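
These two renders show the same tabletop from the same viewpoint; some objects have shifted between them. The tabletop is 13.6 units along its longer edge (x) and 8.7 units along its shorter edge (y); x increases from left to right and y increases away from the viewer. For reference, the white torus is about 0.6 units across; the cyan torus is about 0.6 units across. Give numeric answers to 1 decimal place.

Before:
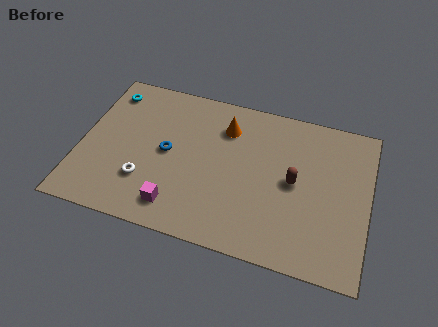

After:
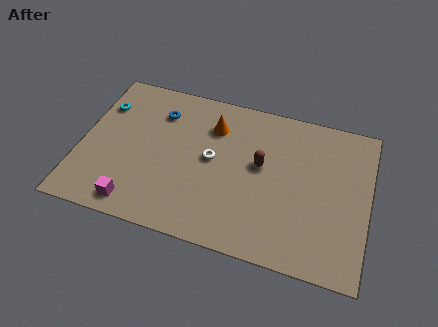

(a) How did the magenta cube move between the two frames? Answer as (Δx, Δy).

(-1.9, -0.4)

From the two frames, the magenta cube sits at roughly (4.8, 1.5) before and (2.9, 1.1) after.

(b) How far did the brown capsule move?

1.7

From (10.1, 4.4) to (8.5, 4.9), the brown capsule covered √(1.6² + 0.5²) ≈ 1.7 units.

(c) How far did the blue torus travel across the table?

2.3

The blue torus moved from about (4.1, 4.4) to (3.5, 6.6), a distance of √(0.6² + 2.2²) ≈ 2.3.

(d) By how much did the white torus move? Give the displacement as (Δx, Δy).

(3.0, 2.1)

The white torus was at about (3.2, 2.5) and moved to about (6.2, 4.6).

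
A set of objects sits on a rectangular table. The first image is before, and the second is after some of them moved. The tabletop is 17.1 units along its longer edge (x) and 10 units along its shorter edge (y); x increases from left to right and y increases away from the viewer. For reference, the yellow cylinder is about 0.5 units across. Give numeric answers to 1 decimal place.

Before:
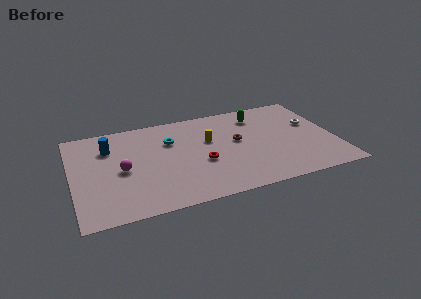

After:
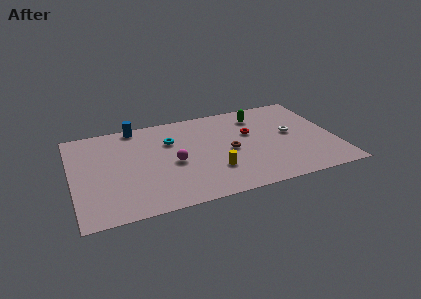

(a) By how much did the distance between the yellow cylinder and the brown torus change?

+0.3

The distance was about 1.9 in the first image and 2.2 in the second, so they moved 0.3 units further apart.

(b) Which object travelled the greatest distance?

the red torus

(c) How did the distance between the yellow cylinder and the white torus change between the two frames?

-0.9

The distance was about 6.8 in the first image and 5.9 in the second, so they moved 0.9 units closer together.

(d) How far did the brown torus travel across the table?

1.1

The brown torus moved from about (10.8, 5.6) to (10.2, 4.7), a distance of √(0.6² + 0.9²) ≈ 1.1.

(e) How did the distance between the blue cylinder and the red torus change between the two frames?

+1.2

Before: roughly 6.7 units apart; after: 7.9. That's 1.2 units further apart.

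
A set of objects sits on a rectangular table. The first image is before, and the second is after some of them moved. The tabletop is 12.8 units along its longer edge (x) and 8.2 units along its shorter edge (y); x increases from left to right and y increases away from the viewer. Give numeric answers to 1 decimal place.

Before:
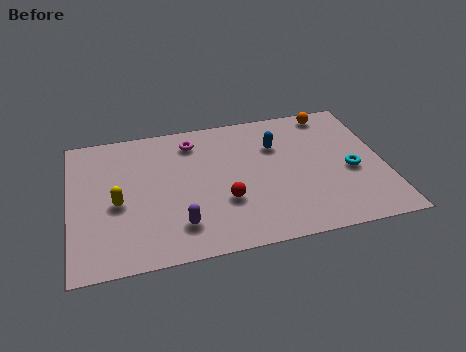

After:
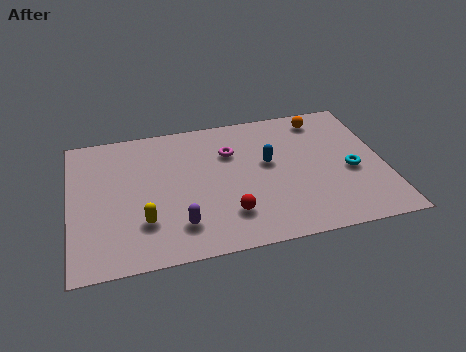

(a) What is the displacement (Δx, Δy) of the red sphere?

(0.1, -0.8)

The red sphere was at about (6.2, 2.8) and moved to about (6.3, 2.0).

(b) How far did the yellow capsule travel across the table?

1.6

The yellow capsule moved from about (1.9, 3.6) to (2.9, 2.3), a distance of √(1.0² + 1.3²) ≈ 1.6.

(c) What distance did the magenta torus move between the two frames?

1.8

From (5.1, 6.7) to (6.6, 5.7), the magenta torus covered √(1.5² + 1.0²) ≈ 1.8 units.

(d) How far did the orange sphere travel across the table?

0.5

The orange sphere moved from about (10.9, 7.3) to (10.5, 7.0), a distance of √(0.4² + 0.3²) ≈ 0.5.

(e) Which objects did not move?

the purple capsule and the cyan torus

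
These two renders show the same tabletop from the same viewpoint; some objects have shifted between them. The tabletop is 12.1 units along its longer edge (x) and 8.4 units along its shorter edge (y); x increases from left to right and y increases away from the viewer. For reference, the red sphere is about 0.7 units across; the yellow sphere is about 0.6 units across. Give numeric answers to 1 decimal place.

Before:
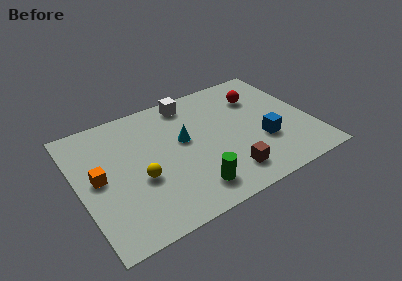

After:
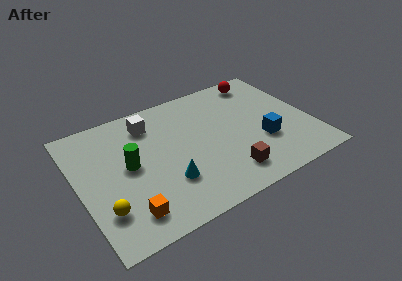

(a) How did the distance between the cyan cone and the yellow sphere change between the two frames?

+0.4

They were about 2.9 units apart before and 3.3 after — 0.4 units further apart.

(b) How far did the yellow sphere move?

2.3

From (3.0, 3.3) to (1.0, 2.2), the yellow sphere covered √(2.0² + 1.1²) ≈ 2.3 units.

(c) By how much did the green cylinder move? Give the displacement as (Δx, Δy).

(-2.8, 2.9)

The green cylinder was at about (5.4, 1.5) and moved to about (2.6, 4.4).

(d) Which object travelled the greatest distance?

the green cylinder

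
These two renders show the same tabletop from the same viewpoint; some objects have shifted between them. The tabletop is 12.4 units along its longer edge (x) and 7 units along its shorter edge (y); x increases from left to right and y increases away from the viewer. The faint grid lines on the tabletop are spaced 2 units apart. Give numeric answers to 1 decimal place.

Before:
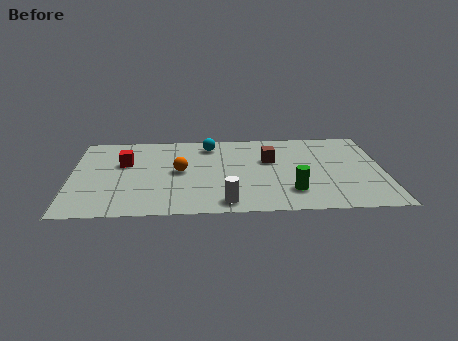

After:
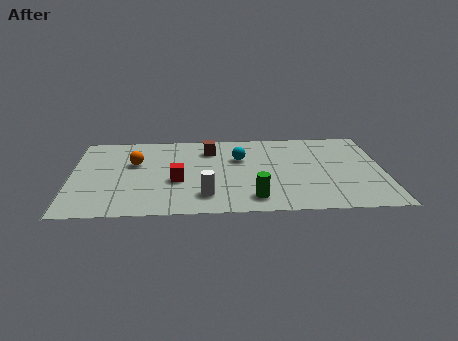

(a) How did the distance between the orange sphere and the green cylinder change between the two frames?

+0.9

They were about 4.8 units apart before and 5.7 after — 0.9 units further apart.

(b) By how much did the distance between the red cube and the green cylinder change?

-3.7

The distance was about 7.1 in the first image and 3.4 in the second, so they moved 3.7 units closer together.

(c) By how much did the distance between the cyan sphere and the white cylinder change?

-1.5

The distance was about 4.9 in the first image and 3.4 in the second, so they moved 1.5 units closer together.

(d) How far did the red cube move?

2.6

The red cube was near (2.1, 4.4) before and (4.2, 2.8) after, so it travelled √(2.1² + 1.6²) ≈ 2.6 units.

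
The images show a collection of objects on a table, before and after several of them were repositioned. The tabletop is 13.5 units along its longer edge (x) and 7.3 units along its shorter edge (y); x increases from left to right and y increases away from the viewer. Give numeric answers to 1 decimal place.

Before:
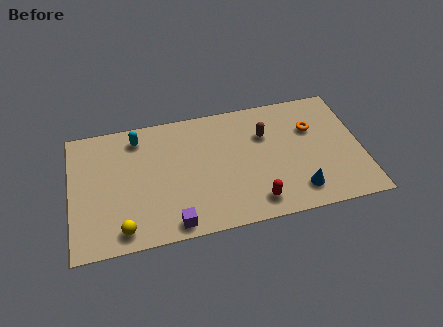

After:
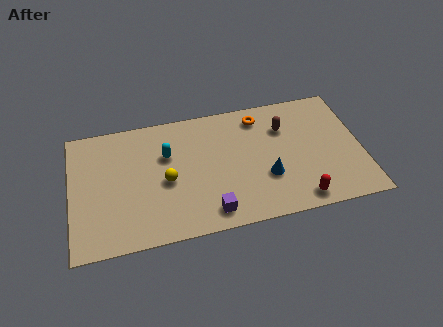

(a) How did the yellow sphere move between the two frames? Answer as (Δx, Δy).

(2.1, 2.3)

The yellow sphere started near (2.3, 1.0) and ended near (4.4, 3.3).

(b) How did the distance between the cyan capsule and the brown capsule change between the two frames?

-0.5

Before: roughly 6.0 units apart; after: 5.5. That's 0.5 units closer together.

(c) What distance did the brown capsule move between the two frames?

0.9

From (9.1, 5.0) to (10.0, 5.2), the brown capsule covered √(0.9² + 0.2²) ≈ 0.9 units.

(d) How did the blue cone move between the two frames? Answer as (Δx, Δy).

(-1.4, 1.1)

The blue cone was at about (10.4, 1.4) and moved to about (9.0, 2.5).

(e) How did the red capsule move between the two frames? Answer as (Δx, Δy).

(2.0, -0.3)

From the two frames, the red capsule sits at roughly (8.4, 1.2) before and (10.4, 0.9) after.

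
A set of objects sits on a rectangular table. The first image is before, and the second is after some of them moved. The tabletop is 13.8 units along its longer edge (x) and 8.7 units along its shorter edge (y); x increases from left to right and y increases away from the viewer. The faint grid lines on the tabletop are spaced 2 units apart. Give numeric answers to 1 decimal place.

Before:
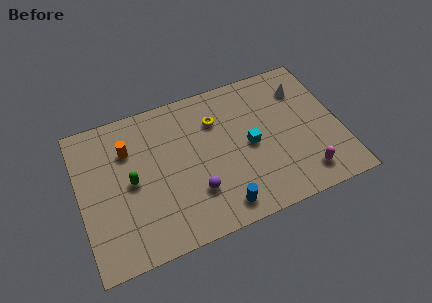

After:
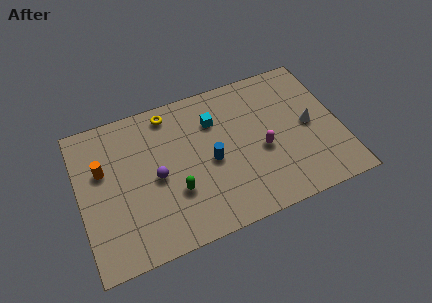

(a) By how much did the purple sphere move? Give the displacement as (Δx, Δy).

(-1.9, 1.6)

The purple sphere was at about (5.9, 2.5) and moved to about (4.0, 4.1).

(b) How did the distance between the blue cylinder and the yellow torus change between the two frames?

-1.0

Before: roughly 5.1 units apart; after: 4.1. That's 1.0 units closer together.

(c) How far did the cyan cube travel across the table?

2.7

From (9.0, 4.2) to (7.3, 6.3), the cyan cube covered √(1.7² + 2.1²) ≈ 2.7 units.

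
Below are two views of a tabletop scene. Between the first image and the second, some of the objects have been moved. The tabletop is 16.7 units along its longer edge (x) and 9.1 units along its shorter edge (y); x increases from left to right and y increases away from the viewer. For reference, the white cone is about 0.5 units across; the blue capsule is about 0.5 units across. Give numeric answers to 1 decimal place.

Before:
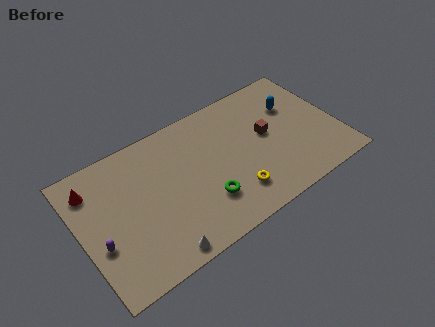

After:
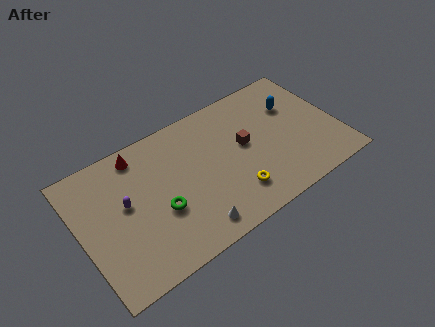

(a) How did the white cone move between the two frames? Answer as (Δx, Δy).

(2.2, 0.4)

From the two frames, the white cone sits at roughly (4.4, 0.9) before and (6.6, 1.3) after.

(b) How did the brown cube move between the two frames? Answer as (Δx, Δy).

(-1.5, 0.0)

The brown cube was at about (12.2, 5.0) and moved to about (10.7, 5.0).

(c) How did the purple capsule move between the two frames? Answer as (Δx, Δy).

(1.9, 1.7)

From the two frames, the purple capsule sits at roughly (1.0, 3.4) before and (2.9, 5.1) after.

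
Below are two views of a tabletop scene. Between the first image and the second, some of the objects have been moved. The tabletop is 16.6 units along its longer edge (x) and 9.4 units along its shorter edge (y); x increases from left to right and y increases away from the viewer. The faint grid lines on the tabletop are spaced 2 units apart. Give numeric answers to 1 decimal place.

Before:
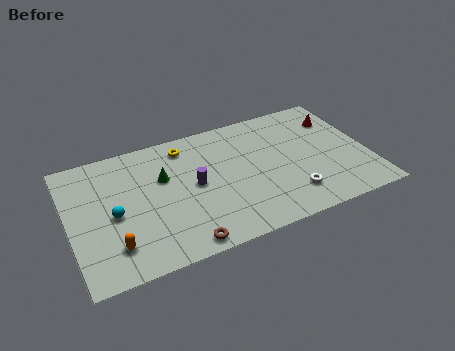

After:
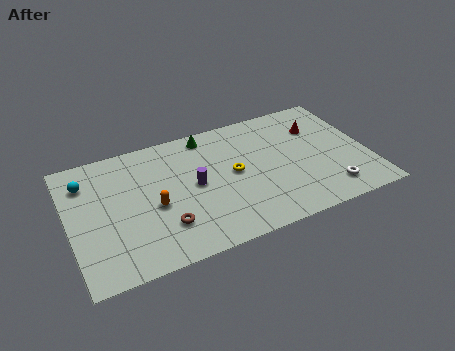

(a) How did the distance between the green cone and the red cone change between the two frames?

-3.7

The distance was about 10.0 in the first image and 6.3 in the second, so they moved 3.7 units closer together.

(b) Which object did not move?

the purple cylinder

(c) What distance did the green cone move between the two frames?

3.5

From (5.3, 6.0) to (8.0, 8.3), the green cone covered √(2.7² + 2.3²) ≈ 3.5 units.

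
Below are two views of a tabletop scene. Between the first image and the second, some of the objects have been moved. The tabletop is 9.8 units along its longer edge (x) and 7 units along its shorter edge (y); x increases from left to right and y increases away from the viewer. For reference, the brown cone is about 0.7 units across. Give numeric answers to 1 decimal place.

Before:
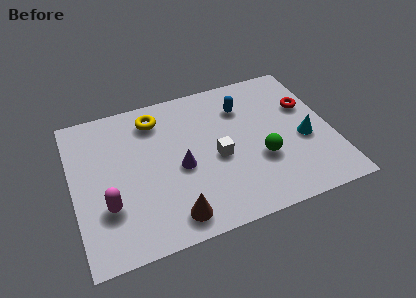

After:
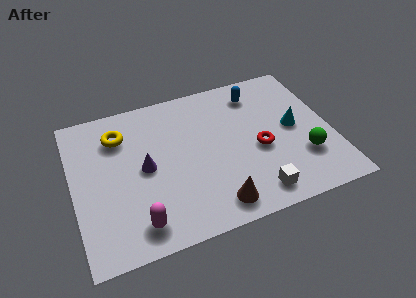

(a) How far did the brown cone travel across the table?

1.6

The brown cone moved from about (3.5, 1.0) to (5.1, 1.0), a distance of √(1.6² + 0.0²) ≈ 1.6.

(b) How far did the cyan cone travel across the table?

0.8

The cyan cone moved from about (8.7, 2.9) to (8.4, 3.6), a distance of √(0.3² + 0.7²) ≈ 0.8.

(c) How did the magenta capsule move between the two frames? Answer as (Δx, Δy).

(1.0, -1.1)

The magenta capsule started near (1.2, 2.2) and ended near (2.2, 1.1).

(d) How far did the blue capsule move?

0.8

From (6.6, 5.2) to (7.2, 5.7), the blue capsule covered √(0.6² + 0.5²) ≈ 0.8 units.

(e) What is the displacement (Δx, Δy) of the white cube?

(1.2, -2.1)

The white cube started near (5.4, 3.1) and ended near (6.6, 1.0).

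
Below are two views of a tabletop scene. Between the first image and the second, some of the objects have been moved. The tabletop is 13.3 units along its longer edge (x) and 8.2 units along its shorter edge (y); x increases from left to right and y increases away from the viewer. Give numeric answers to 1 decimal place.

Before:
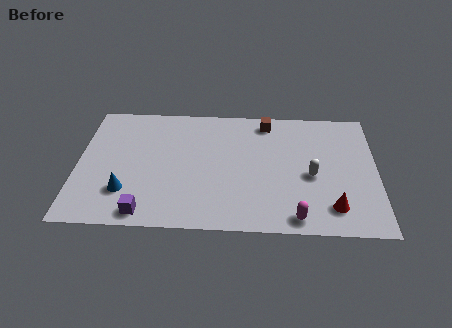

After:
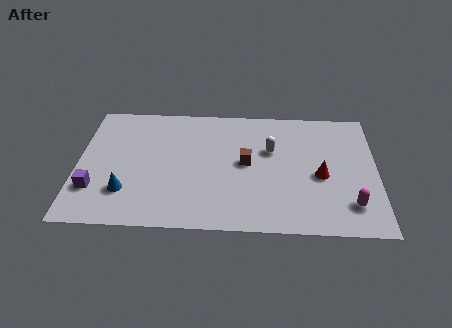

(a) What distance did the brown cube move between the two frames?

2.9

From (8.4, 7.1) to (7.5, 4.3), the brown cube covered √(0.9² + 2.8²) ≈ 2.9 units.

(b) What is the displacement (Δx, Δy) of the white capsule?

(-1.8, 1.6)

The white capsule was at about (10.4, 3.6) and moved to about (8.6, 5.2).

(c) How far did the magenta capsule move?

2.6

The magenta capsule moved from about (9.7, 0.9) to (12.1, 1.8), a distance of √(2.4² + 0.9²) ≈ 2.6.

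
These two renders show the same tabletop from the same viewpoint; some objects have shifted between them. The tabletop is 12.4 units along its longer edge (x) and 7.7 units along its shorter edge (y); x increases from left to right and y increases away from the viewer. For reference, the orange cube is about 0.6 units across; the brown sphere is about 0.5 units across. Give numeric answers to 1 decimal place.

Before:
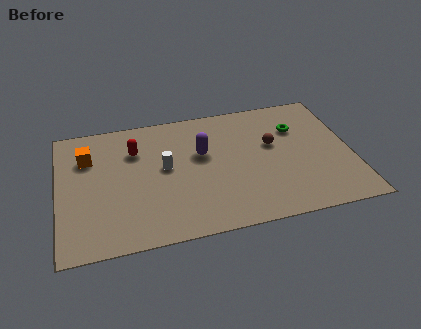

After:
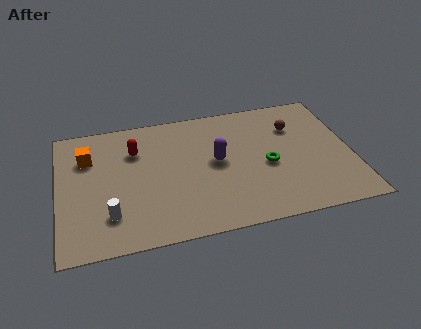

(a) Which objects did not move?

the red capsule and the orange cube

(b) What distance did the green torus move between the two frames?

2.4

The green torus moved from about (10.2, 5.4) to (8.8, 3.4), a distance of √(1.4² + 2.0²) ≈ 2.4.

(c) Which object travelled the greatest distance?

the white cylinder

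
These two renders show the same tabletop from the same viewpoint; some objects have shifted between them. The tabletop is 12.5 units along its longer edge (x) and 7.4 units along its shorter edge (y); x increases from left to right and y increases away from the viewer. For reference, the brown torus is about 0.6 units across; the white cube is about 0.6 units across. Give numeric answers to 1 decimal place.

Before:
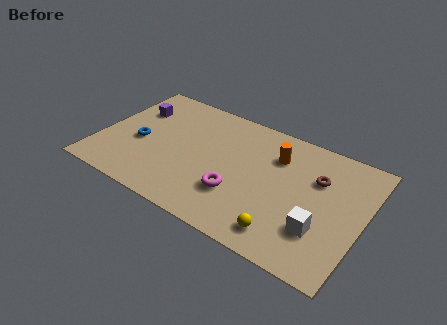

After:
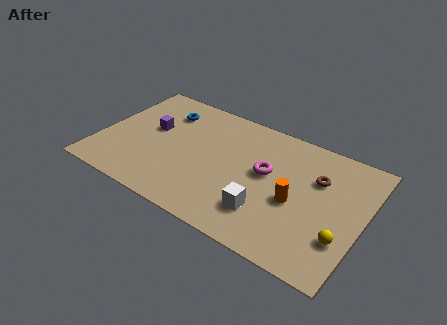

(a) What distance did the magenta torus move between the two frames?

2.2

From (6.8, 2.3) to (7.9, 4.2), the magenta torus covered √(1.1² + 1.9²) ≈ 2.2 units.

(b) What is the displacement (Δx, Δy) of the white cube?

(-2.5, -0.3)

The white cube was at about (10.7, 2.2) and moved to about (8.2, 1.9).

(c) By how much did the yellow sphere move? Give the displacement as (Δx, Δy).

(2.5, 1.0)

The yellow sphere started near (9.2, 1.2) and ended near (11.7, 2.2).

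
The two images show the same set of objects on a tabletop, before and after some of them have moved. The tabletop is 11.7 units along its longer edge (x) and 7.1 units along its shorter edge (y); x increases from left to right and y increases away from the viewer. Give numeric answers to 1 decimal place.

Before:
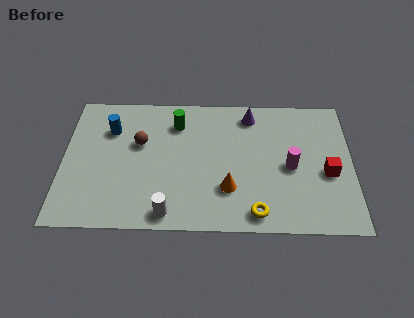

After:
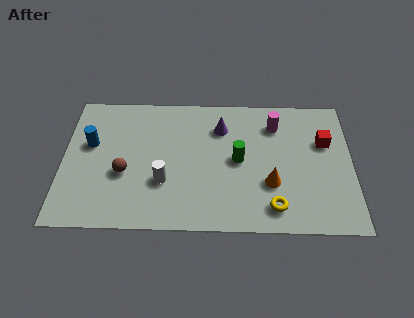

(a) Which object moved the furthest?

the green cylinder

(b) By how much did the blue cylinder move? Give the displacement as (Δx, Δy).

(-0.8, -0.8)

The blue cylinder started near (1.9, 5.1) and ended near (1.1, 4.3).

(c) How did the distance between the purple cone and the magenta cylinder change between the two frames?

-0.9

Before: roughly 3.1 units apart; after: 2.2. That's 0.9 units closer together.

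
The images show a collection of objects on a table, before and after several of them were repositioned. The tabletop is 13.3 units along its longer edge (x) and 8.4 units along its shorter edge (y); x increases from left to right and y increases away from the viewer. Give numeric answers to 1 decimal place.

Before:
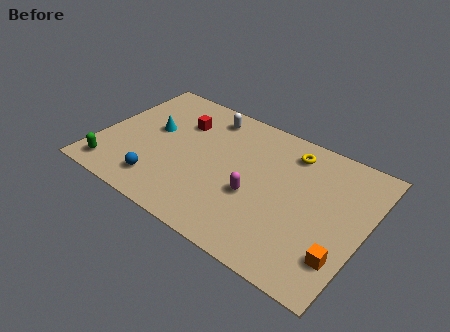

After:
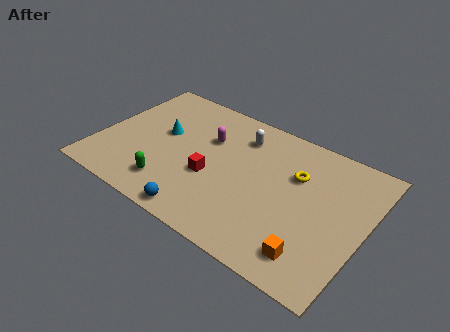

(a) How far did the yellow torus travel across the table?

1.4

From (9.2, 6.9) to (9.7, 5.6), the yellow torus covered √(0.5² + 1.3²) ≈ 1.4 units.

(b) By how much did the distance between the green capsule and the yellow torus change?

-3.0

They were about 9.9 units apart before and 6.9 after — 3.0 units closer together.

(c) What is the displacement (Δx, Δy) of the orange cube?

(-1.3, -0.6)

From the two frames, the orange cube sits at roughly (12.5, 2.1) before and (11.2, 1.5) after.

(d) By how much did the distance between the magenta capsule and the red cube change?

-2.7

The distance was about 5.1 in the first image and 2.4 in the second, so they moved 2.7 units closer together.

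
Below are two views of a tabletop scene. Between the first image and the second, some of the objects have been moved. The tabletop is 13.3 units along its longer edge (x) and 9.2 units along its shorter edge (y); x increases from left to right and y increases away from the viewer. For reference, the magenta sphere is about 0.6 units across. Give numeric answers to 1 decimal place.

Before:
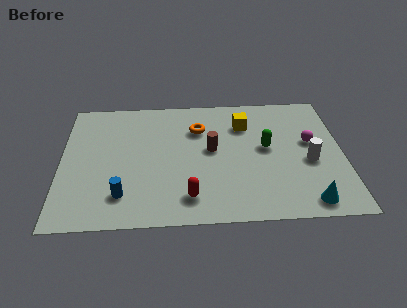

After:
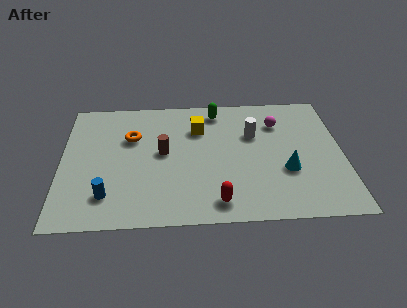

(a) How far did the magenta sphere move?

2.1

The magenta sphere was near (11.8, 5.3) before and (10.3, 6.8) after, so it travelled √(1.5² + 1.5²) ≈ 2.1 units.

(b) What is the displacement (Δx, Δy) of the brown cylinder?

(-2.3, -0.1)

The brown cylinder was at about (7.1, 5.0) and moved to about (4.8, 4.9).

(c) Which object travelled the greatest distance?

the green capsule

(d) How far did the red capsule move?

1.4

The red capsule was near (6.0, 1.7) before and (7.3, 1.3) after, so it travelled √(1.3² + 0.4²) ≈ 1.4 units.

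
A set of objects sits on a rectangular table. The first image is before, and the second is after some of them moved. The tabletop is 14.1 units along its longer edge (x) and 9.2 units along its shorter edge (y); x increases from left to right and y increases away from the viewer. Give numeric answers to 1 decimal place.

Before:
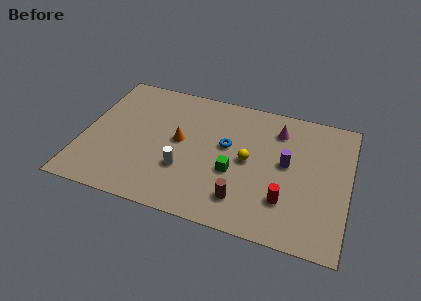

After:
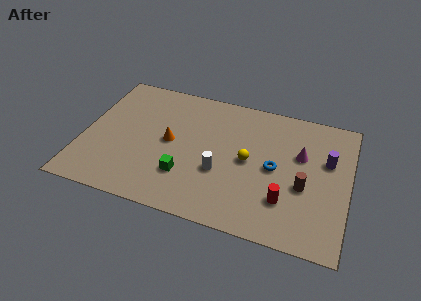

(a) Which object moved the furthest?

the brown cylinder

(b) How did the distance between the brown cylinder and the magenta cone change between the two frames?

-3.4

They were about 5.5 units apart before and 2.1 after — 3.4 units closer together.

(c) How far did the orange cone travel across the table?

0.5

The orange cone moved from about (5.1, 4.9) to (4.6, 4.7), a distance of √(0.5² + 0.2²) ≈ 0.5.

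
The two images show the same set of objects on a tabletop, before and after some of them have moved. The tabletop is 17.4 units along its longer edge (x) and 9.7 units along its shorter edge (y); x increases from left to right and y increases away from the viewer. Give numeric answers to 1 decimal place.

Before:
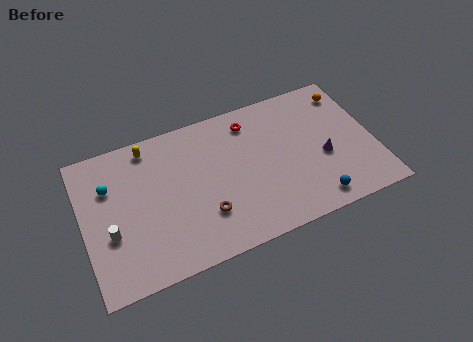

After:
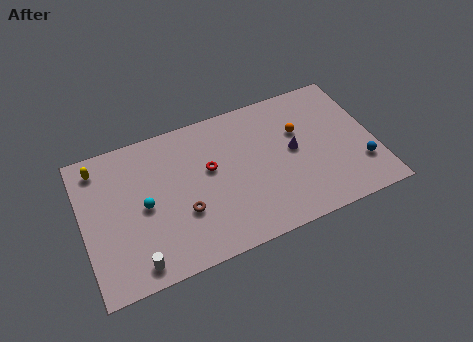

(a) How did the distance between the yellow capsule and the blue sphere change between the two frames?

+4.5

Before: roughly 11.7 units apart; after: 16.2. That's 4.5 units further apart.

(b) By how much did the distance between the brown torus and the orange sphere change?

-2.8

The distance was about 10.7 in the first image and 7.9 in the second, so they moved 2.8 units closer together.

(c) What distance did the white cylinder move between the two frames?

2.7

The white cylinder moved from about (1.5, 3.6) to (2.8, 1.2), a distance of √(1.3² + 2.4²) ≈ 2.7.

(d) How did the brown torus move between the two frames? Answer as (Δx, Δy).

(-1.2, 0.6)

The brown torus started near (7.0, 2.8) and ended near (5.8, 3.4).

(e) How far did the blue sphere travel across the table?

3.3

From (13.4, 1.3) to (16.4, 2.7), the blue sphere covered √(3.0² + 1.4²) ≈ 3.3 units.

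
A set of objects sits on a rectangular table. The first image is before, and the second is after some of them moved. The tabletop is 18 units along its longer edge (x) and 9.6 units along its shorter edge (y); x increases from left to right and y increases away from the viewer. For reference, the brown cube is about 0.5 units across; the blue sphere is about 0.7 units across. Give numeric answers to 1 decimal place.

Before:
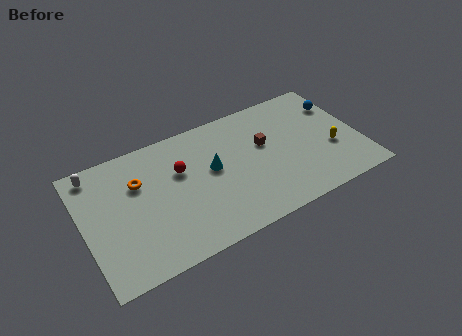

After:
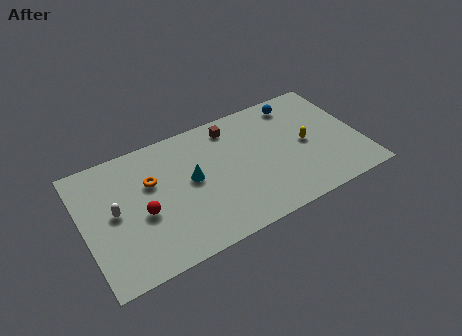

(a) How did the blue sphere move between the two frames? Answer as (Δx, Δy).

(-2.7, 1.2)

The blue sphere started near (17.1, 7.0) and ended near (14.4, 8.2).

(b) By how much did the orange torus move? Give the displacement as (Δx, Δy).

(0.8, -0.3)

The orange torus started near (3.7, 6.5) and ended near (4.5, 6.2).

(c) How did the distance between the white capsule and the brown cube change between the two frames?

-2.5

The distance was about 11.1 in the first image and 8.6 in the second, so they moved 2.5 units closer together.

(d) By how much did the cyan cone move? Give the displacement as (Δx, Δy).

(-1.4, -0.2)

From the two frames, the cyan cone sits at roughly (8.4, 5.4) before and (7.0, 5.2) after.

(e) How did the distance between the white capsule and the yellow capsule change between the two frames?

-3.2

They were about 15.7 units apart before and 12.5 after — 3.2 units closer together.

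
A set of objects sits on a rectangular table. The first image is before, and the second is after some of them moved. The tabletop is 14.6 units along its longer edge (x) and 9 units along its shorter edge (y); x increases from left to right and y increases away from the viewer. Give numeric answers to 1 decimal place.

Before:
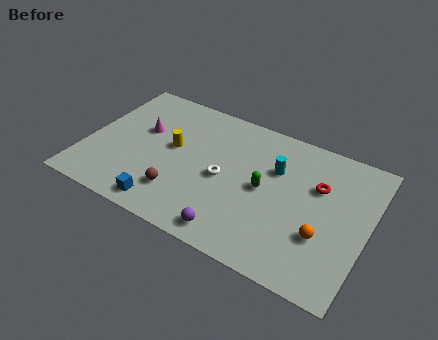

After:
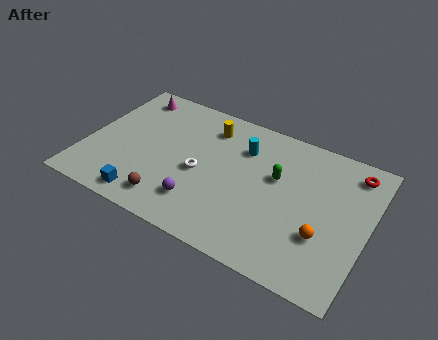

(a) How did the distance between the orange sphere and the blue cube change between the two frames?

+1.0

They were about 8.1 units apart before and 9.1 after — 1.0 units further apart.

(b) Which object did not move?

the orange sphere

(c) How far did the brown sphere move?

0.8

The brown sphere was near (5.2, 2.2) before and (4.8, 1.5) after, so it travelled √(0.4² + 0.7²) ≈ 0.8 units.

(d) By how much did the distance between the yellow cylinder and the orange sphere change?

-0.6

Before: roughly 8.3 units apart; after: 7.7. That's 0.6 units closer together.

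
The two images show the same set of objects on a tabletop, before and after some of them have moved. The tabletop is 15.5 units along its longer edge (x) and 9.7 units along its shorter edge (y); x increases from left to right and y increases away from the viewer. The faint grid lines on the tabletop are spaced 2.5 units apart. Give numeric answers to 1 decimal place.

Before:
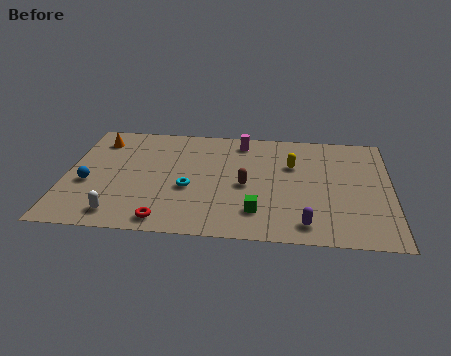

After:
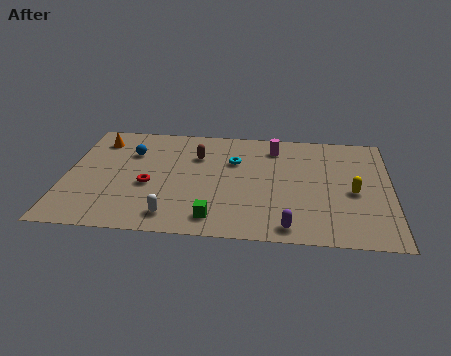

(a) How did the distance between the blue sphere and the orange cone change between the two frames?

-2.0

They were about 3.9 units apart before and 1.9 after — 2.0 units closer together.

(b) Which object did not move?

the orange cone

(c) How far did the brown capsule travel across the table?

3.4

The brown capsule moved from about (8.6, 4.4) to (6.2, 6.8), a distance of √(2.4² + 2.4²) ≈ 3.4.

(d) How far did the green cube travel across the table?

2.1

The green cube moved from about (9.2, 2.2) to (7.2, 1.5), a distance of √(2.0² + 0.7²) ≈ 2.1.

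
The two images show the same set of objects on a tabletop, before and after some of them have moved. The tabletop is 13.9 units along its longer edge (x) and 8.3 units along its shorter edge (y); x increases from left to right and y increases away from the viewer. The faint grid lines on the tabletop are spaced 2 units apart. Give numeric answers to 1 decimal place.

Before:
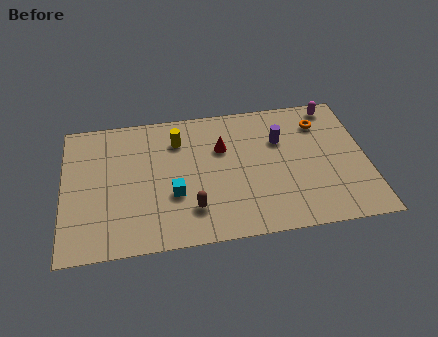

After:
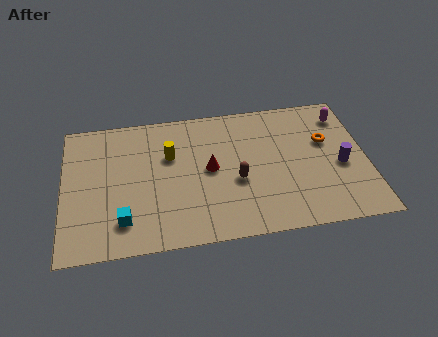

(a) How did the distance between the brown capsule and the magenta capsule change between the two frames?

-2.6

Before: roughly 8.7 units apart; after: 6.1. That's 2.6 units closer together.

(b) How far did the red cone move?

1.3

The red cone was near (7.3, 5.5) before and (6.7, 4.3) after, so it travelled √(0.6² + 1.2²) ≈ 1.3 units.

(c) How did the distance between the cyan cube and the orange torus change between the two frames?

+2.3

The distance was about 7.7 in the first image and 10.0 in the second, so they moved 2.3 units further apart.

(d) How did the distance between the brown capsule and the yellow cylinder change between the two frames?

-0.7

They were about 4.3 units apart before and 3.6 after — 0.7 units closer together.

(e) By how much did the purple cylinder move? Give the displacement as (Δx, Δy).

(2.7, -2.0)

The purple cylinder started near (10.0, 5.6) and ended near (12.7, 3.6).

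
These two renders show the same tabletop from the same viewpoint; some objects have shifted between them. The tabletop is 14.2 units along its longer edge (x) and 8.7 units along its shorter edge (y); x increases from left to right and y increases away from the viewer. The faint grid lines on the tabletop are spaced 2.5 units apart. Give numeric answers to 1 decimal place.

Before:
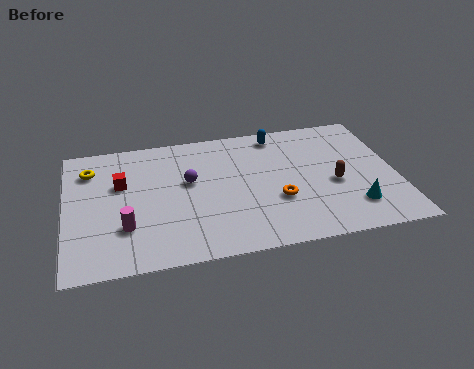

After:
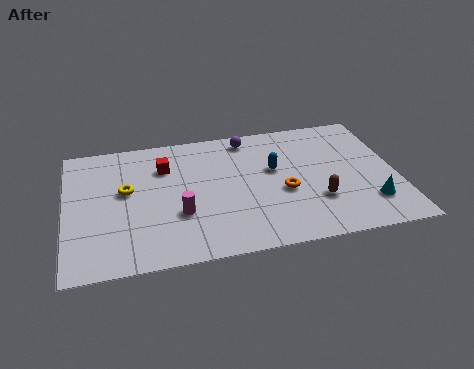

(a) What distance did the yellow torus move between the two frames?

2.3

From (1.1, 6.7) to (2.6, 5.0), the yellow torus covered √(1.5² + 1.7²) ≈ 2.3 units.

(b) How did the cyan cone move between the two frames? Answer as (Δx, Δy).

(0.7, 0.1)

The cyan cone started near (12.2, 2.0) and ended near (12.9, 2.1).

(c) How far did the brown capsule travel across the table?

1.3

The brown capsule moved from about (11.5, 3.7) to (10.7, 2.7), a distance of √(0.8² + 1.0²) ≈ 1.3.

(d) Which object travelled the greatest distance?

the purple sphere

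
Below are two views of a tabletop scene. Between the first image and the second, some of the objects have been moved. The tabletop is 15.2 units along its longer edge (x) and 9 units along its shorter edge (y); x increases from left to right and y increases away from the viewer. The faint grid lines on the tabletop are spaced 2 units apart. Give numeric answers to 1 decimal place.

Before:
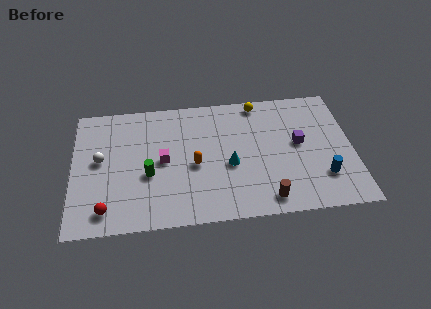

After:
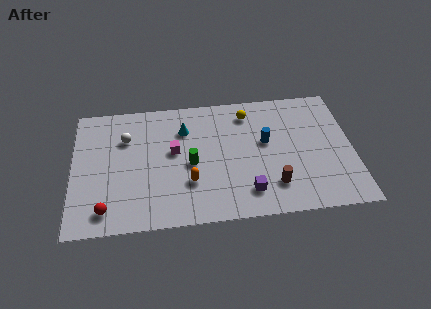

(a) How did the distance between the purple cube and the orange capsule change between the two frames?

-2.5

They were about 5.8 units apart before and 3.3 after — 2.5 units closer together.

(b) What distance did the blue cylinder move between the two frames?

4.1

From (13.5, 2.4) to (10.5, 5.2), the blue cylinder covered √(3.0² + 2.8²) ≈ 4.1 units.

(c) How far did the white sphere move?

2.0

The white sphere moved from about (1.5, 4.9) to (2.9, 6.3), a distance of √(1.4² + 1.4²) ≈ 2.0.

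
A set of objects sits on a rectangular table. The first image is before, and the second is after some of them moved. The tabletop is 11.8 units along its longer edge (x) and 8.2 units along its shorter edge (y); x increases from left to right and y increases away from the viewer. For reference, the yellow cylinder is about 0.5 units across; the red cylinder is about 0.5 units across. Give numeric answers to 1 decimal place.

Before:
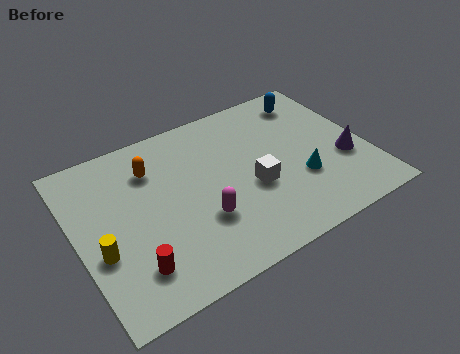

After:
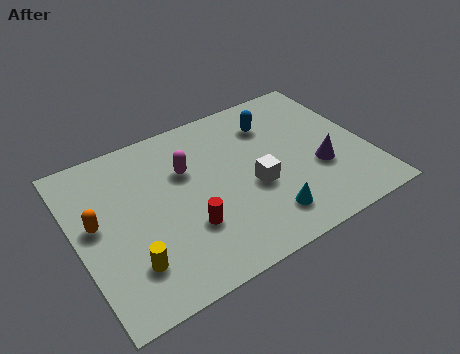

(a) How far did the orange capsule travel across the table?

3.0

The orange capsule moved from about (3.3, 6.1) to (0.8, 4.5), a distance of √(2.5² + 1.6²) ≈ 3.0.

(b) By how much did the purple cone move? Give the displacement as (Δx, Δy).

(-1.1, 0.0)

From the two frames, the purple cone sits at roughly (10.8, 3.0) before and (9.7, 3.0) after.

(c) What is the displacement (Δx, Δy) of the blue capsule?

(-1.8, -0.6)

From the two frames, the blue capsule sits at roughly (10.1, 6.8) before and (8.3, 6.2) after.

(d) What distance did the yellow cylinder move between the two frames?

1.5

From (0.8, 3.1) to (1.8, 2.0), the yellow cylinder covered √(1.0² + 1.1²) ≈ 1.5 units.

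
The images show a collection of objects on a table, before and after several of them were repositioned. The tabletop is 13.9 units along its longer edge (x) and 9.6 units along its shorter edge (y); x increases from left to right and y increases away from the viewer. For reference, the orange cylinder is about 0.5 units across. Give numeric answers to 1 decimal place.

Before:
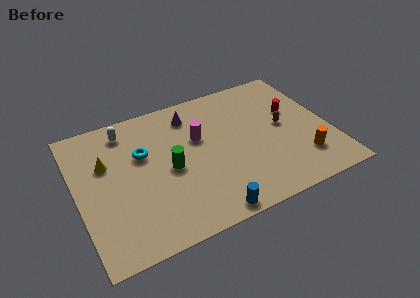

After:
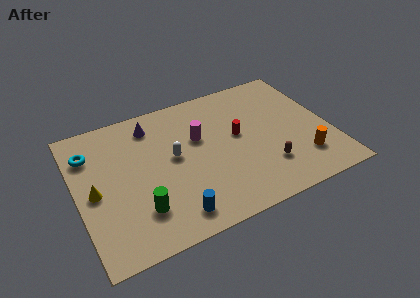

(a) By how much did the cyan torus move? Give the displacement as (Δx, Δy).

(-2.8, 1.1)

From the two frames, the cyan torus sits at roughly (3.7, 6.1) before and (0.9, 7.2) after.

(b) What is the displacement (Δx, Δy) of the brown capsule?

(-1.3, -2.5)

From the two frames, the brown capsule sits at roughly (11.4, 5.0) before and (10.1, 2.5) after.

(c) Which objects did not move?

the magenta cylinder and the orange cylinder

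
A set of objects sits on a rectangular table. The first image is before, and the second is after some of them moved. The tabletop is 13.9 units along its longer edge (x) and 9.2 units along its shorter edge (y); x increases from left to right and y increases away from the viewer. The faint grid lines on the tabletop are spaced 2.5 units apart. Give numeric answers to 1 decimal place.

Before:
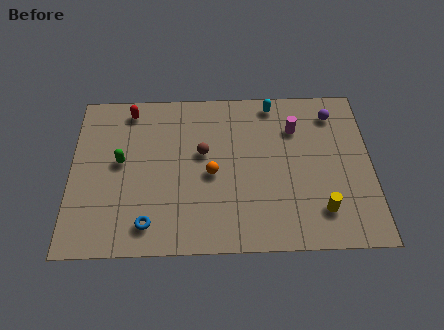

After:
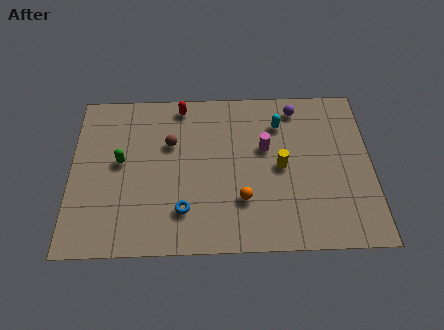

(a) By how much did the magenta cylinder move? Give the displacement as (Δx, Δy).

(-1.4, -1.1)

The magenta cylinder started near (10.4, 6.7) and ended near (9.0, 5.6).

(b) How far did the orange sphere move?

2.1

From (6.5, 4.2) to (7.9, 2.7), the orange sphere covered √(1.4² + 1.5²) ≈ 2.1 units.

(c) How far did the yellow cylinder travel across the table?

3.1

From (11.5, 2.0) to (9.7, 4.5), the yellow cylinder covered √(1.8² + 2.5²) ≈ 3.1 units.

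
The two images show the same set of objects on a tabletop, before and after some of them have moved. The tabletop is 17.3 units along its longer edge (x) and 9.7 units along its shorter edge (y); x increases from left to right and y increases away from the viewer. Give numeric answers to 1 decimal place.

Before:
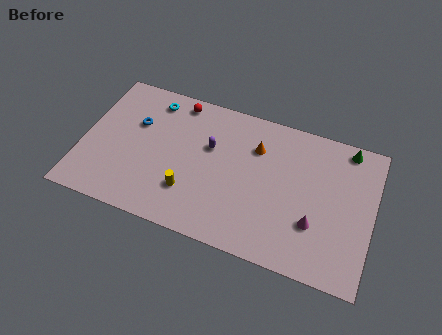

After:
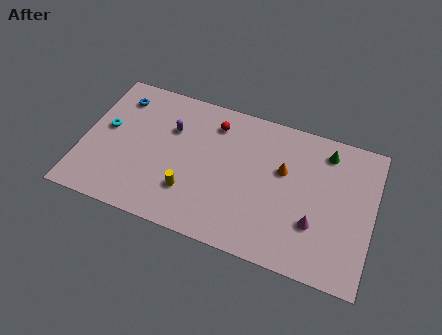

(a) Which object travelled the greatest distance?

the cyan torus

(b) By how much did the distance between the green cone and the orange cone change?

-2.4

The distance was about 5.6 in the first image and 3.2 in the second, so they moved 2.4 units closer together.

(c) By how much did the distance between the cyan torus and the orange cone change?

+4.1

They were about 6.5 units apart before and 10.6 after — 4.1 units further apart.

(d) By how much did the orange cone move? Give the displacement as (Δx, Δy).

(1.7, -1.0)

The orange cone started near (10.2, 7.0) and ended near (11.9, 6.0).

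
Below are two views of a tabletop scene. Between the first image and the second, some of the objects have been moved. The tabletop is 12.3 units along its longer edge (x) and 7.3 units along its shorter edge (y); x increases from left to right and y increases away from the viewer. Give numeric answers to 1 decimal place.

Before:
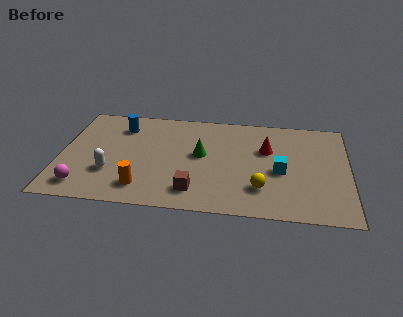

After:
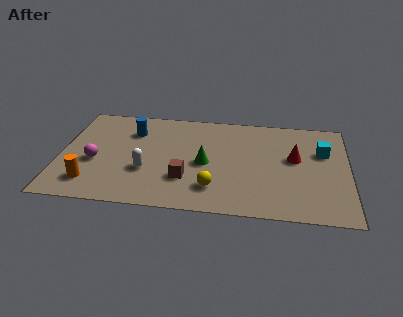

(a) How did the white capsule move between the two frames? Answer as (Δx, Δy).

(1.5, 0.3)

From the two frames, the white capsule sits at roughly (2.2, 2.3) before and (3.7, 2.6) after.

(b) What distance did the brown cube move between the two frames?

0.9

The brown cube was near (5.8, 1.4) before and (5.4, 2.2) after, so it travelled √(0.4² + 0.8²) ≈ 0.9 units.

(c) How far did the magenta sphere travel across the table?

1.8

The magenta sphere moved from about (1.1, 1.2) to (1.5, 3.0), a distance of √(0.4² + 1.8²) ≈ 1.8.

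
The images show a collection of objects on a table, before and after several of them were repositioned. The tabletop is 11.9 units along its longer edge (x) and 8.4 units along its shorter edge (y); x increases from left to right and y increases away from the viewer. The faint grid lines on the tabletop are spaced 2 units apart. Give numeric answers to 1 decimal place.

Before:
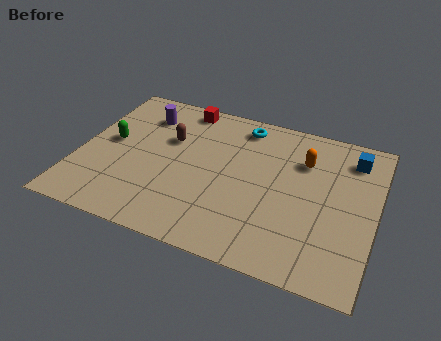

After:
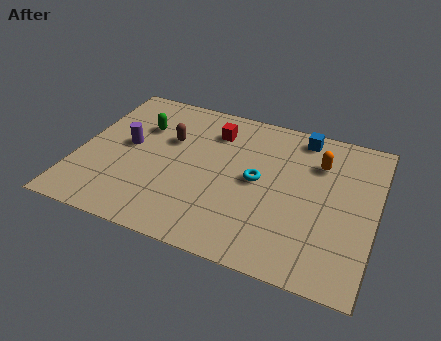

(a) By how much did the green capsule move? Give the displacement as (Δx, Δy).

(1.1, 1.3)

The green capsule was at about (1.2, 4.5) and moved to about (2.3, 5.8).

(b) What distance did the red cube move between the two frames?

1.7

The red cube was near (3.8, 7.5) before and (5.2, 6.5) after, so it travelled √(1.4² + 1.0²) ≈ 1.7 units.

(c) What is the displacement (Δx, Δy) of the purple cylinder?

(-0.4, -2.0)

From the two frames, the purple cylinder sits at roughly (2.3, 6.5) before and (1.9, 4.5) after.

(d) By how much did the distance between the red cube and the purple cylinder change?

+2.1

The distance was about 1.8 in the first image and 3.9 in the second, so they moved 2.1 units further apart.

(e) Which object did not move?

the brown capsule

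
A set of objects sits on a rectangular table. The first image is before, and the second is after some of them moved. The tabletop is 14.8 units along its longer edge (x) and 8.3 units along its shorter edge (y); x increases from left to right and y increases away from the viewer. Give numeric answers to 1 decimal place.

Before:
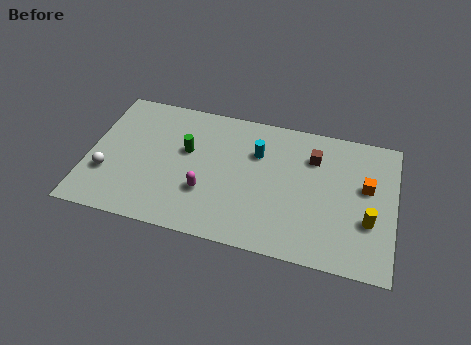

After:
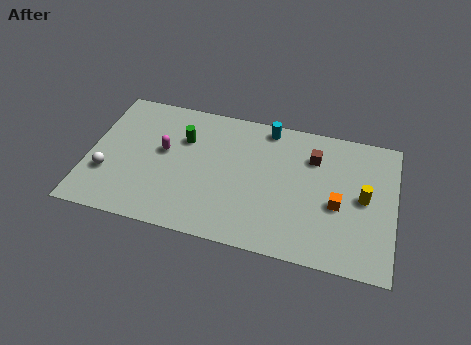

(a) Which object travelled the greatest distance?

the magenta capsule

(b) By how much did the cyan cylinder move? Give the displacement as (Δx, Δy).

(0.4, 1.7)

From the two frames, the cyan cylinder sits at roughly (8.1, 5.7) before and (8.5, 7.4) after.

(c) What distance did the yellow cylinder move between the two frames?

1.3

The yellow cylinder was near (13.6, 2.9) before and (13.3, 4.2) after, so it travelled √(0.3² + 1.3²) ≈ 1.3 units.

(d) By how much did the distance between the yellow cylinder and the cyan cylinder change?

-0.4

The distance was about 6.2 in the first image and 5.8 in the second, so they moved 0.4 units closer together.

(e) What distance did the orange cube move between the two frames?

1.9

The orange cube was near (13.4, 4.9) before and (12.1, 3.5) after, so it travelled √(1.3² + 1.4²) ≈ 1.9 units.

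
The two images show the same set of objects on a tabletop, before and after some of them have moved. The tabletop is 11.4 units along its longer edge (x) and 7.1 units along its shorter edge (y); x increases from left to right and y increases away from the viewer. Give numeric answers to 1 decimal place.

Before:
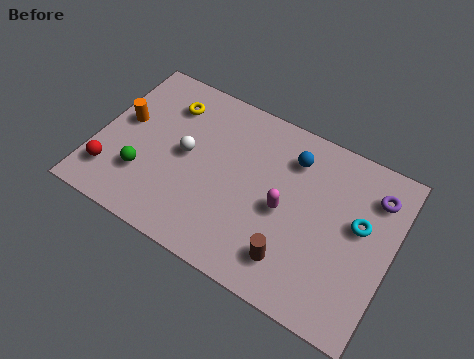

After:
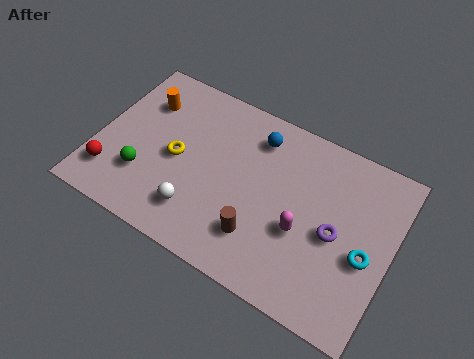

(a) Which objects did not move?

the red sphere and the green sphere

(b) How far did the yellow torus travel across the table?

2.2

The yellow torus moved from about (2.4, 5.5) to (3.1, 3.4), a distance of √(0.7² + 2.1²) ≈ 2.2.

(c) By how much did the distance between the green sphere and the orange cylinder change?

+0.9

The distance was about 2.2 in the first image and 3.1 in the second, so they moved 0.9 units further apart.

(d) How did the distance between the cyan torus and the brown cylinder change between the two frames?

+0.7

They were about 3.4 units apart before and 4.1 after — 0.7 units further apart.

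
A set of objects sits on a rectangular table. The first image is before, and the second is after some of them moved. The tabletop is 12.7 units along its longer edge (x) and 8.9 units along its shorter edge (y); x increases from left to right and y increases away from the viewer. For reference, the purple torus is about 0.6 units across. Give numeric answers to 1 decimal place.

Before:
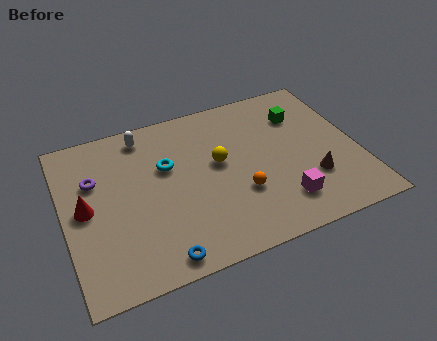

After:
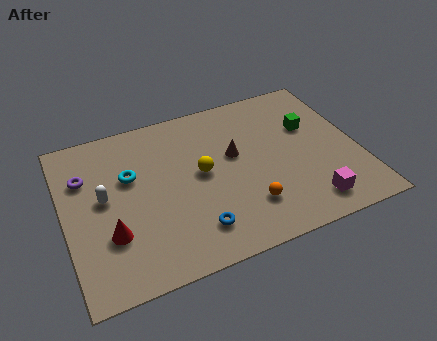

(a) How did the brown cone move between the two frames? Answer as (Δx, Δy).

(-3.1, 2.5)

The brown cone started near (10.5, 2.7) and ended near (7.4, 5.2).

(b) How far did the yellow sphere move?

0.9

The yellow sphere was near (6.7, 5.0) before and (5.9, 4.7) after, so it travelled √(0.8² + 0.3²) ≈ 0.9 units.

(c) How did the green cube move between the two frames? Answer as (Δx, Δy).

(0.3, -0.8)

The green cube started near (10.5, 6.5) and ended near (10.8, 5.7).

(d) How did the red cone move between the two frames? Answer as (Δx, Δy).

(0.9, -1.7)

The red cone started near (0.9, 4.5) and ended near (1.8, 2.8).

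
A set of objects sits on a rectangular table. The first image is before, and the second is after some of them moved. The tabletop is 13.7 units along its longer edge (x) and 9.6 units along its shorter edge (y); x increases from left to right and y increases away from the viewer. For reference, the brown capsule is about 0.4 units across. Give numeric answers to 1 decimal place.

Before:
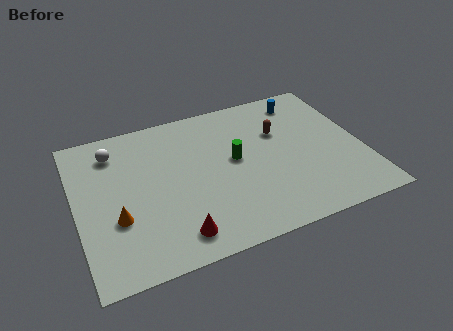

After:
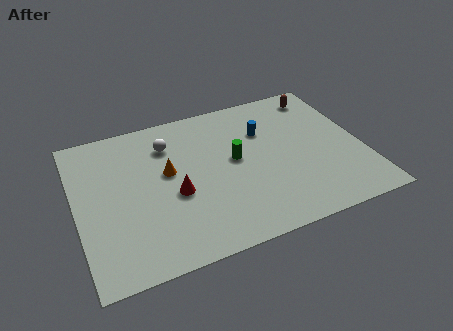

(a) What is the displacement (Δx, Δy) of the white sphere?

(2.6, -0.4)

The white sphere started near (2.0, 7.7) and ended near (4.6, 7.3).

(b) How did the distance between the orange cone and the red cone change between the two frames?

-1.7

Before: roughly 3.2 units apart; after: 1.5. That's 1.7 units closer together.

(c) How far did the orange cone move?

3.3

The orange cone was near (1.8, 3.4) before and (4.4, 5.5) after, so it travelled √(2.6² + 2.1²) ≈ 3.3 units.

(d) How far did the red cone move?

2.5

The red cone moved from about (4.4, 1.5) to (4.6, 4.0), a distance of √(0.2² + 2.5²) ≈ 2.5.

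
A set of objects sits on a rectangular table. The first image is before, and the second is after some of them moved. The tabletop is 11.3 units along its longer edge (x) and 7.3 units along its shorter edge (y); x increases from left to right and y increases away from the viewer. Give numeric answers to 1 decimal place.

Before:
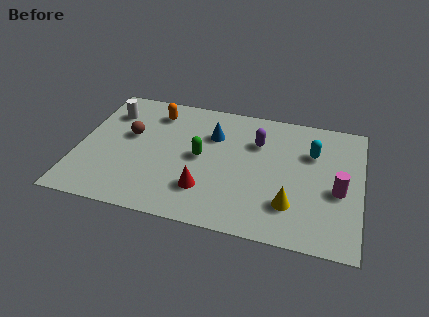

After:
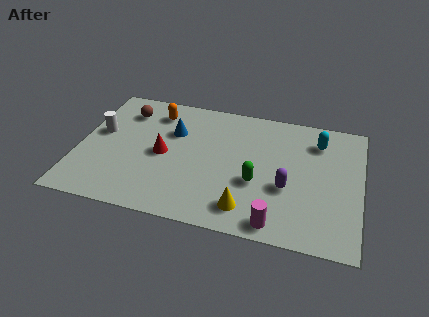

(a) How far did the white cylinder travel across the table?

1.3

From (1.1, 5.5) to (0.8, 4.2), the white cylinder covered √(0.3² + 1.3²) ≈ 1.3 units.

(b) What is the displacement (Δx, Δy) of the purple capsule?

(1.3, -2.3)

From the two frames, the purple capsule sits at roughly (7.1, 5.1) before and (8.4, 2.8) after.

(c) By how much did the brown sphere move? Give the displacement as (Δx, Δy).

(-0.3, 1.4)

The brown sphere was at about (2.0, 4.3) and moved to about (1.7, 5.7).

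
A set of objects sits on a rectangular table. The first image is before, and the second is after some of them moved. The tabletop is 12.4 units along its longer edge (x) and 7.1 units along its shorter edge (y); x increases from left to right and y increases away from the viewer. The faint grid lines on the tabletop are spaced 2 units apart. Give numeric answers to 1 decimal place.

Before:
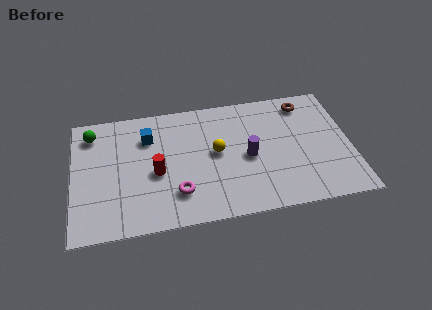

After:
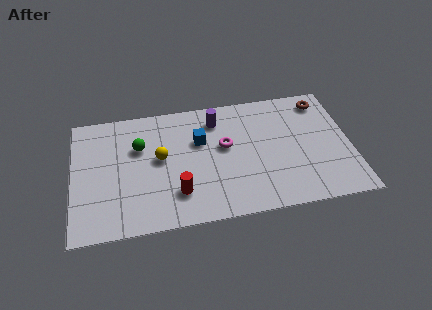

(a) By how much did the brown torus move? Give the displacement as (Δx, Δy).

(0.8, 0.0)

The brown torus started near (10.5, 6.0) and ended near (11.3, 6.0).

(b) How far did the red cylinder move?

1.6

From (3.7, 3.1) to (4.6, 1.8), the red cylinder covered √(0.9² + 1.3²) ≈ 1.6 units.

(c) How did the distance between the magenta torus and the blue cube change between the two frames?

-2.4

Before: roughly 3.6 units apart; after: 1.2. That's 2.4 units closer together.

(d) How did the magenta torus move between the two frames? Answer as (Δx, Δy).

(2.2, 2.3)

From the two frames, the magenta torus sits at roughly (4.6, 1.8) before and (6.8, 4.1) after.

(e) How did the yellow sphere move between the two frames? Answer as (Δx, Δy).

(-2.5, 0.1)

The yellow sphere was at about (6.4, 3.8) and moved to about (3.9, 3.9).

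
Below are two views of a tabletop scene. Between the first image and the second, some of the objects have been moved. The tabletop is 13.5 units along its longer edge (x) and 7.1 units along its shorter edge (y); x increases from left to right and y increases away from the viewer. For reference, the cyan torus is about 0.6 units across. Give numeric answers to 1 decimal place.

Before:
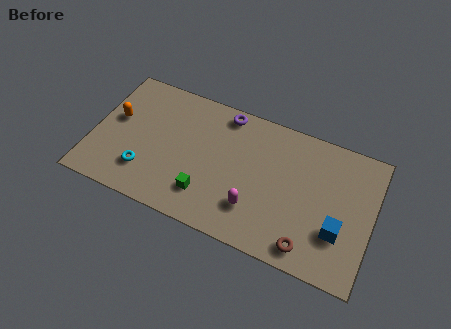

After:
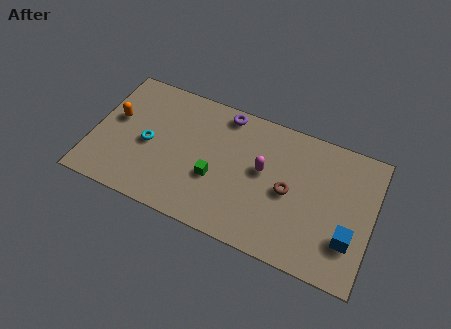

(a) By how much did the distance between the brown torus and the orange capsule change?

-1.7

The distance was about 10.2 in the first image and 8.5 in the second, so they moved 1.7 units closer together.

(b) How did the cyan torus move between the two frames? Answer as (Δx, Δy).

(0.0, 1.5)

The cyan torus was at about (2.7, 1.8) and moved to about (2.7, 3.3).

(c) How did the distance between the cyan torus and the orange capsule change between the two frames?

-1.0

The distance was about 2.9 in the first image and 1.9 in the second, so they moved 1.0 units closer together.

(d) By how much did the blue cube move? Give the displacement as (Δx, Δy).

(0.5, -0.2)

From the two frames, the blue cube sits at roughly (12.0, 2.3) before and (12.5, 2.1) after.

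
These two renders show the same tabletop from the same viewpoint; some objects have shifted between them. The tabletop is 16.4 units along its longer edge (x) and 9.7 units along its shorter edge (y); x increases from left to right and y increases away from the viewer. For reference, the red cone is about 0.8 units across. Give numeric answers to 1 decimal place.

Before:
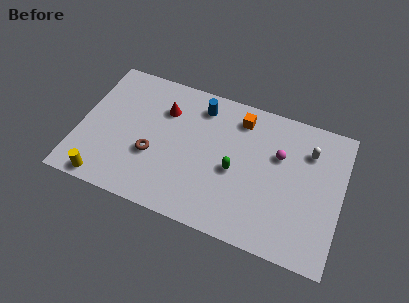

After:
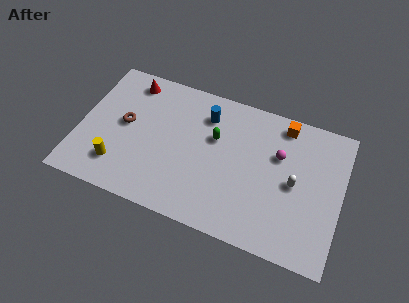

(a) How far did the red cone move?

2.6

The red cone was near (5.1, 7.0) before and (2.8, 8.3) after, so it travelled √(2.3² + 1.3²) ≈ 2.6 units.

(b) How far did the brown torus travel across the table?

2.5

From (4.7, 3.6) to (2.8, 5.2), the brown torus covered √(1.9² + 1.6²) ≈ 2.5 units.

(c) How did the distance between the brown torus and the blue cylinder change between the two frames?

+0.3

Before: roughly 5.1 units apart; after: 5.4. That's 0.3 units further apart.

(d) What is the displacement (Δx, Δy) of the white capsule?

(-0.7, -2.5)

The white capsule was at about (14.2, 7.2) and moved to about (13.5, 4.7).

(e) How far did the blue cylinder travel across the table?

0.6

The blue cylinder was near (7.3, 8.0) before and (7.7, 7.5) after, so it travelled √(0.4² + 0.5²) ≈ 0.6 units.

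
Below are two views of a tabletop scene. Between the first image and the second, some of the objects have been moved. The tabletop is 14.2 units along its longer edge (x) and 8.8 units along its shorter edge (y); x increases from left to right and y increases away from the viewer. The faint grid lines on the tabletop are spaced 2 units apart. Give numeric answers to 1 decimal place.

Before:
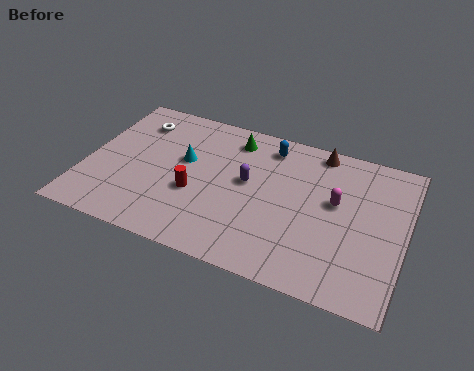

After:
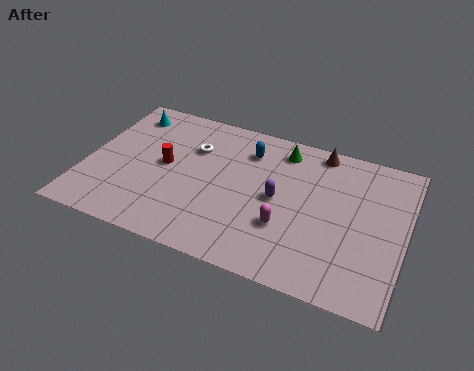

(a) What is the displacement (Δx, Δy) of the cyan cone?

(-2.9, 2.1)

From the two frames, the cyan cone sits at roughly (4.3, 5.2) before and (1.4, 7.3) after.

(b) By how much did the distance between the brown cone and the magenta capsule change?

+2.1

The distance was about 3.0 in the first image and 5.1 in the second, so they moved 2.1 units further apart.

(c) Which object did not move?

the brown cone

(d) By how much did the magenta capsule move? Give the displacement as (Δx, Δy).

(-2.0, -2.2)

The magenta capsule was at about (11.1, 5.1) and moved to about (9.1, 2.9).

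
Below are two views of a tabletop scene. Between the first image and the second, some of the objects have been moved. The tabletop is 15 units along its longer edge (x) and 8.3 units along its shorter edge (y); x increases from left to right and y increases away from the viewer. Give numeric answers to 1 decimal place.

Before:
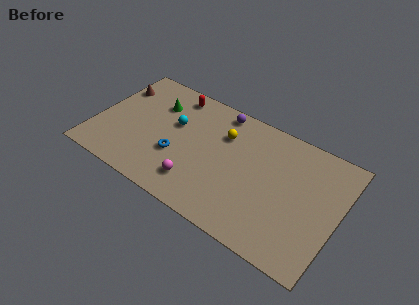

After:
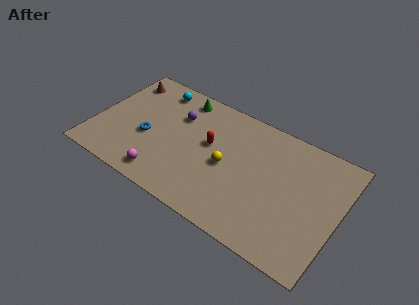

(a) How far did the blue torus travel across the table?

1.9

The blue torus was near (5.2, 3.0) before and (3.3, 3.4) after, so it travelled √(1.9² + 0.4²) ≈ 1.9 units.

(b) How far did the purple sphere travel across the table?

2.9

From (7.2, 7.4) to (4.8, 5.8), the purple sphere covered √(2.4² + 1.6²) ≈ 2.9 units.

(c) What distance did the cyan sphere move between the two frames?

2.5

The cyan sphere moved from about (4.7, 5.1) to (3.2, 7.1), a distance of √(1.5² + 2.0²) ≈ 2.5.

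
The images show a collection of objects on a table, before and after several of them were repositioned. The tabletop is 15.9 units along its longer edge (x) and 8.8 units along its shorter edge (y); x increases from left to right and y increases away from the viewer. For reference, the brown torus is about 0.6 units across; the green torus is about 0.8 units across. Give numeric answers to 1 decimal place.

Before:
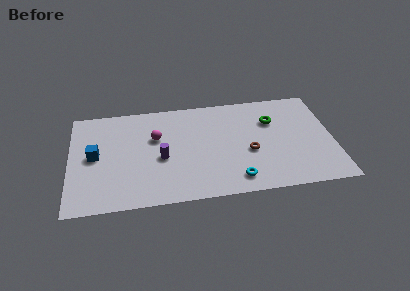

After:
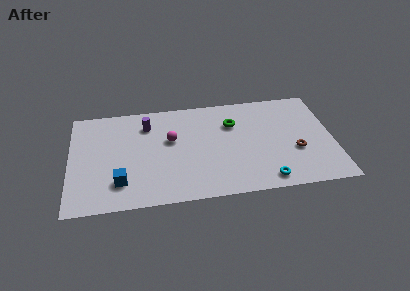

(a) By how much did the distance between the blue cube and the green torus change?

-2.9

Before: roughly 10.9 units apart; after: 8.0. That's 2.9 units closer together.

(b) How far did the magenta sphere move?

0.9

The magenta sphere moved from about (5.2, 5.6) to (6.1, 5.3), a distance of √(0.9² + 0.3²) ≈ 0.9.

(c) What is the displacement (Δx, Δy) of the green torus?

(-2.4, 0.1)

The green torus was at about (12.3, 6.1) and moved to about (9.9, 6.2).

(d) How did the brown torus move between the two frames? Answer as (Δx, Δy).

(2.8, -0.3)

The brown torus was at about (10.8, 3.6) and moved to about (13.6, 3.3).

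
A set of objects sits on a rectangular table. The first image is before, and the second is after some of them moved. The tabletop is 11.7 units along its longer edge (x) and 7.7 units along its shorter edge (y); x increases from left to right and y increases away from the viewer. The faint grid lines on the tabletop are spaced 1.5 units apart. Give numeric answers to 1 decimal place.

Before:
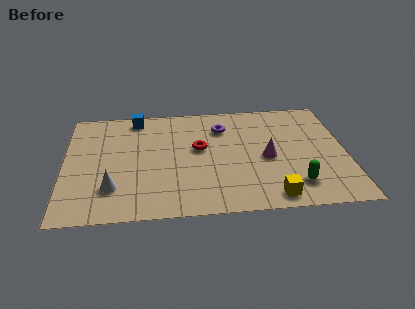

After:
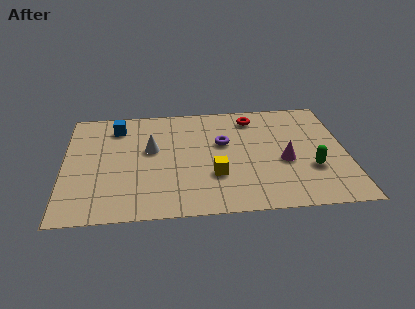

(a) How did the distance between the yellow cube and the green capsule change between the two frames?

+2.8

They were about 1.2 units apart before and 4.0 after — 2.8 units further apart.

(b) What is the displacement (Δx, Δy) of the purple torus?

(0.0, -1.1)

From the two frames, the purple torus sits at roughly (6.6, 5.8) before and (6.6, 4.7) after.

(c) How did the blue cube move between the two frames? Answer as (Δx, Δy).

(-0.8, -0.6)

The blue cube started near (3.0, 6.8) and ended near (2.2, 6.2).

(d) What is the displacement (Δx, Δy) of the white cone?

(1.6, 2.5)

The white cone was at about (2.0, 2.0) and moved to about (3.6, 4.5).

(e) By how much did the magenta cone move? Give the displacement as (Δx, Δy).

(0.7, -0.3)

The magenta cone started near (8.4, 3.5) and ended near (9.1, 3.2).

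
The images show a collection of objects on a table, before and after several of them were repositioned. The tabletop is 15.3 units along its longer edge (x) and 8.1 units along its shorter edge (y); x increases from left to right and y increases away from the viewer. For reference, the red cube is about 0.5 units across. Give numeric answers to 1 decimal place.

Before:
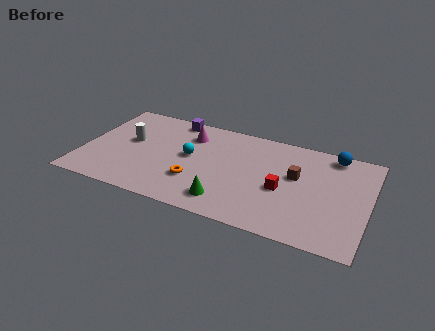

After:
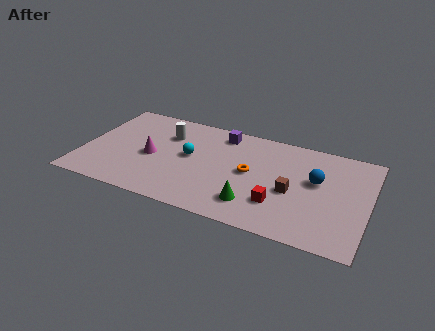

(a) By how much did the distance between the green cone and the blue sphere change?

-3.4

Before: roughly 7.7 units apart; after: 4.3. That's 3.4 units closer together.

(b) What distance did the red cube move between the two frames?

1.2

The red cube was near (10.8, 3.5) before and (10.7, 2.3) after, so it travelled √(0.1² + 1.2²) ≈ 1.2 units.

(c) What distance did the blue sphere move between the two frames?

2.5

The blue sphere was near (13.2, 7.2) before and (12.5, 4.8) after, so it travelled √(0.7² + 2.4²) ≈ 2.5 units.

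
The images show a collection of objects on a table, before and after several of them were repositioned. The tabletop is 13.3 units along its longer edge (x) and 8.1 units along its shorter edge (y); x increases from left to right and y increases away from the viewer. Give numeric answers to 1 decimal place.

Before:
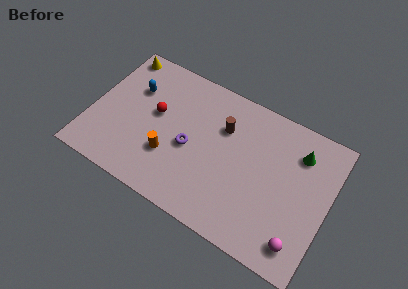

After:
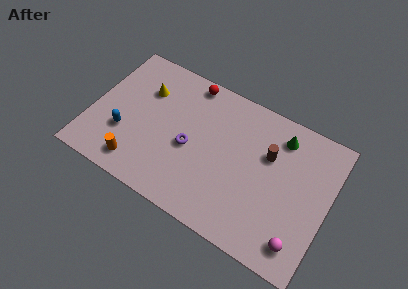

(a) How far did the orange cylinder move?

2.1

The orange cylinder was near (4.6, 2.6) before and (3.0, 1.3) after, so it travelled √(1.6² + 1.3²) ≈ 2.1 units.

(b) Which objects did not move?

the magenta sphere and the purple torus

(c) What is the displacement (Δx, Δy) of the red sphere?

(1.5, 2.7)

From the two frames, the red sphere sits at roughly (3.5, 4.6) before and (5.0, 7.3) after.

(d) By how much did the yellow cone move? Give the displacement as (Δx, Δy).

(1.8, -1.5)

From the two frames, the yellow cone sits at roughly (0.9, 7.2) before and (2.7, 5.7) after.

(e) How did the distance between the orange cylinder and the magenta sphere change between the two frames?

+1.5

Before: roughly 7.6 units apart; after: 9.1. That's 1.5 units further apart.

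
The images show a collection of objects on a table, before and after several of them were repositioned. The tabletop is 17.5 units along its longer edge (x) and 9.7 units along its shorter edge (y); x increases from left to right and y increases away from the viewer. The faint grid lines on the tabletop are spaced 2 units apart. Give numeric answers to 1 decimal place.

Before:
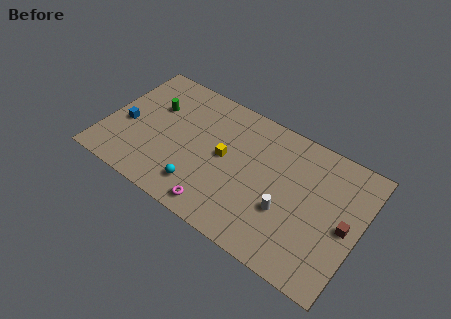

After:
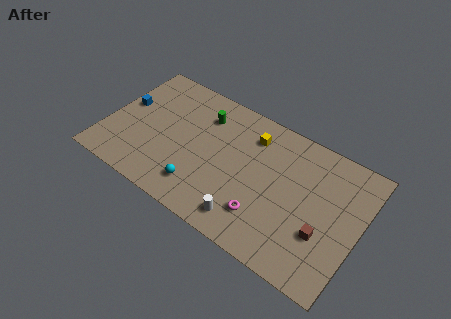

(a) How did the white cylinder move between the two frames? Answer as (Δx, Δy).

(-2.3, -2.0)

The white cylinder started near (12.7, 3.5) and ended near (10.4, 1.5).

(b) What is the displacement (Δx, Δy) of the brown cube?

(-1.3, -1.3)

The brown cube was at about (16.6, 4.6) and moved to about (15.3, 3.3).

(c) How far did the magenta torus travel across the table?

3.2

From (8.4, 1.2) to (11.4, 2.4), the magenta torus covered √(3.0² + 1.2²) ≈ 3.2 units.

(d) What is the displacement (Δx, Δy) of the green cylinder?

(3.3, 1.0)

The green cylinder started near (3.0, 6.4) and ended near (6.3, 7.4).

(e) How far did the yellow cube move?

2.9

From (8.2, 5.1) to (9.7, 7.6), the yellow cube covered √(1.5² + 2.5²) ≈ 2.9 units.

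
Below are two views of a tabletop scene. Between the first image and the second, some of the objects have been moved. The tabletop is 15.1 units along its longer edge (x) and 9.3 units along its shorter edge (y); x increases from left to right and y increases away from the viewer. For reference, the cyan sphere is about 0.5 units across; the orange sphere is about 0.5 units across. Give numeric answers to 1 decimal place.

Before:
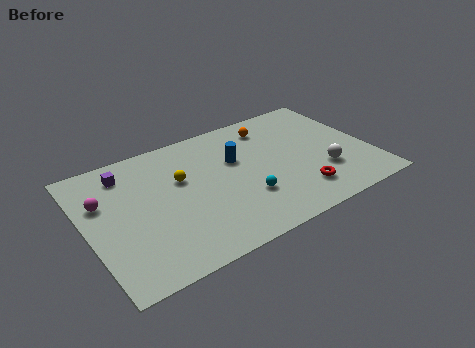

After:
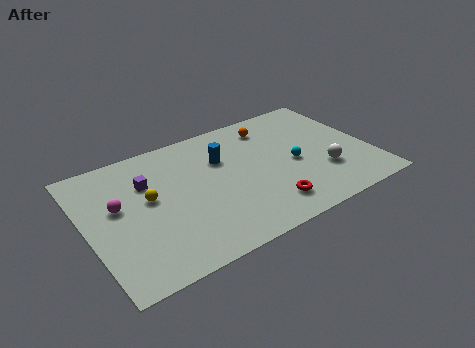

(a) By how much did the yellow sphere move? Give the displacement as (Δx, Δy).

(-1.8, -0.6)

The yellow sphere started near (5.1, 5.8) and ended near (3.3, 5.2).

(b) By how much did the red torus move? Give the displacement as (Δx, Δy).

(-1.8, -0.2)

The red torus was at about (10.9, 2.0) and moved to about (9.1, 1.8).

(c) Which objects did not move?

the orange sphere and the white sphere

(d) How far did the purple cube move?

1.6

The purple cube was near (2.4, 7.6) before and (3.4, 6.4) after, so it travelled √(1.0² + 1.2²) ≈ 1.6 units.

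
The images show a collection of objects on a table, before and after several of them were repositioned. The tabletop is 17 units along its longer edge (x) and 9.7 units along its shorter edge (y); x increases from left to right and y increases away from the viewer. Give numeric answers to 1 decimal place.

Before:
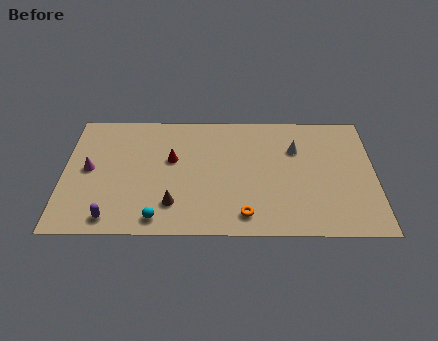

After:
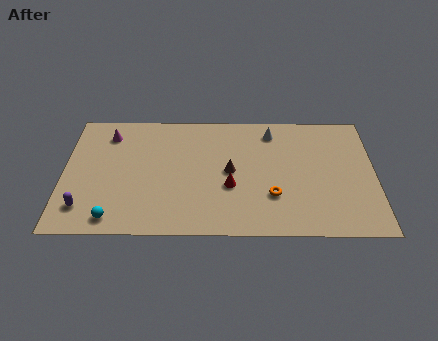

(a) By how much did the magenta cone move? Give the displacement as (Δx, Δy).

(1.0, 2.8)

The magenta cone was at about (1.4, 5.0) and moved to about (2.4, 7.8).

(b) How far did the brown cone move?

4.0

From (6.0, 2.3) to (9.1, 4.9), the brown cone covered √(3.1² + 2.6²) ≈ 4.0 units.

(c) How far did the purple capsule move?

1.7

The purple capsule moved from about (2.7, 1.2) to (1.2, 2.0), a distance of √(1.5² + 0.8²) ≈ 1.7.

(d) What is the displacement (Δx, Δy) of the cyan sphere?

(-2.4, 0.0)

The cyan sphere started near (5.2, 1.2) and ended near (2.8, 1.2).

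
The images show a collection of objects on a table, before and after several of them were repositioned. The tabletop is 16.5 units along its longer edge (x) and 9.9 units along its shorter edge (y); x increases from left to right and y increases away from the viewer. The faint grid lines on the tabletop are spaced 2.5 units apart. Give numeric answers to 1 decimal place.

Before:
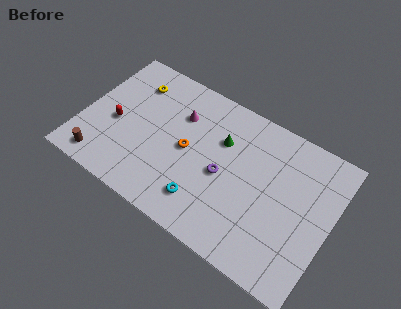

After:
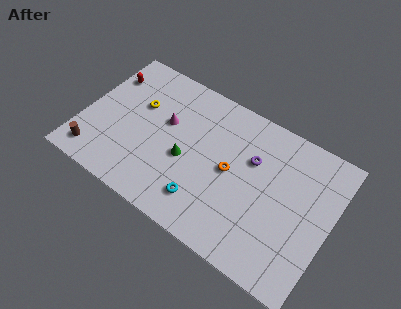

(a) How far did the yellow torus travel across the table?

1.5

From (2.8, 7.7) to (3.4, 6.3), the yellow torus covered √(0.6² + 1.4²) ≈ 1.5 units.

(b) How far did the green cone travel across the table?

3.2

The green cone moved from about (9.0, 6.7) to (7.0, 4.2), a distance of √(2.0² + 2.5²) ≈ 3.2.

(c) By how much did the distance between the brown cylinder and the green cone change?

-2.7

They were about 9.0 units apart before and 6.3 after — 2.7 units closer together.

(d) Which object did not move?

the cyan torus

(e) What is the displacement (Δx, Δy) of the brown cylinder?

(-0.5, 0.2)

The brown cylinder was at about (1.8, 1.3) and moved to about (1.3, 1.5).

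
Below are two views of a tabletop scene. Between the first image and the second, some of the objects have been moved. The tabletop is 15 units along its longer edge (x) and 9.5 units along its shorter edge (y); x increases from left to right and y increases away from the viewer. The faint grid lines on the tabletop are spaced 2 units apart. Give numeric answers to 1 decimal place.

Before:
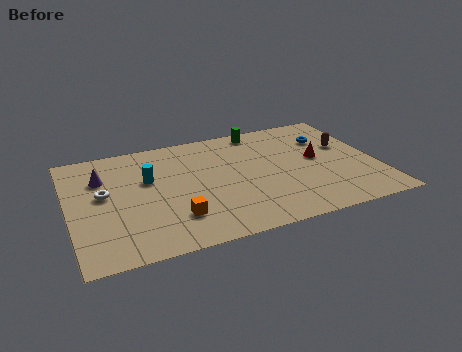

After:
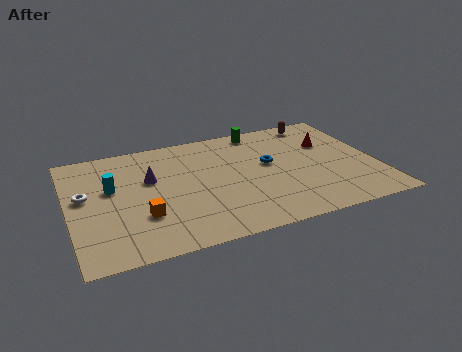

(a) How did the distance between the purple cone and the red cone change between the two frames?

-1.7

They were about 10.6 units apart before and 8.9 after — 1.7 units closer together.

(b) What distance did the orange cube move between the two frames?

1.6

From (4.9, 2.4) to (3.4, 3.0), the orange cube covered √(1.5² + 0.6²) ≈ 1.6 units.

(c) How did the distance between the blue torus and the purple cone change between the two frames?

-5.4

Before: roughly 11.2 units apart; after: 5.8. That's 5.4 units closer together.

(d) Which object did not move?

the green cylinder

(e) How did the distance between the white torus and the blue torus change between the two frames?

-2.3

Before: roughly 11.3 units apart; after: 9.0. That's 2.3 units closer together.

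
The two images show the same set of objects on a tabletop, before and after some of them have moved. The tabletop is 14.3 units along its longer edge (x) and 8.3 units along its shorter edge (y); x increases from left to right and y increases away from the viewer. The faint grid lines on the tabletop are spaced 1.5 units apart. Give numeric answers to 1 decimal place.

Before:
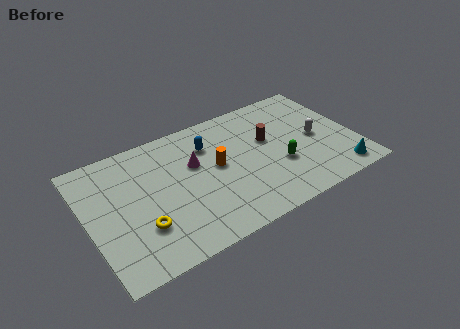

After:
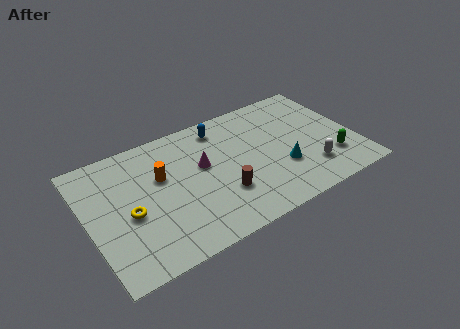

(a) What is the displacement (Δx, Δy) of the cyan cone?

(-2.8, 1.7)

From the two frames, the cyan cone sits at roughly (13.0, 1.1) before and (10.2, 2.8) after.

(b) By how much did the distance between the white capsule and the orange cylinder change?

+2.8

They were about 5.4 units apart before and 8.2 after — 2.8 units further apart.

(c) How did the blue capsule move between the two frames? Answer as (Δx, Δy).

(0.8, 0.9)

The blue capsule was at about (6.7, 6.1) and moved to about (7.5, 7.0).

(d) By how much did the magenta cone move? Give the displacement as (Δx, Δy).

(0.4, -0.3)

The magenta cone started near (5.8, 5.2) and ended near (6.2, 4.9).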